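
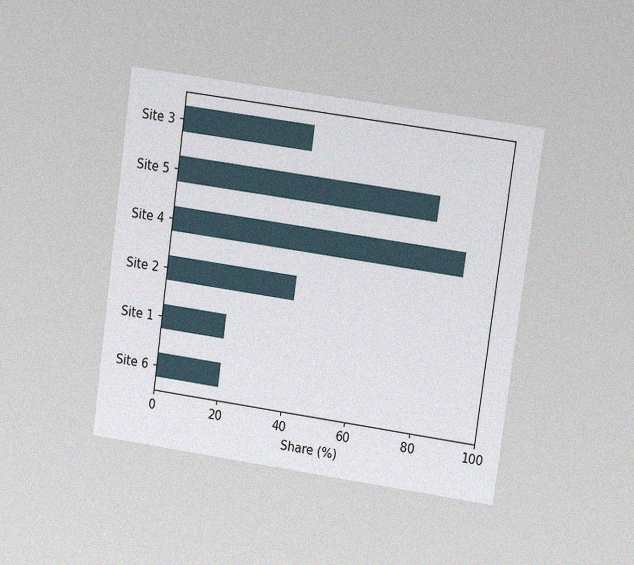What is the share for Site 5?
80%

The chart is tilted about 8° clockwise and viewed at a slight angle, with some photo noise. Reading along the chart's x-axis, the Site 5 bar reaches 80%.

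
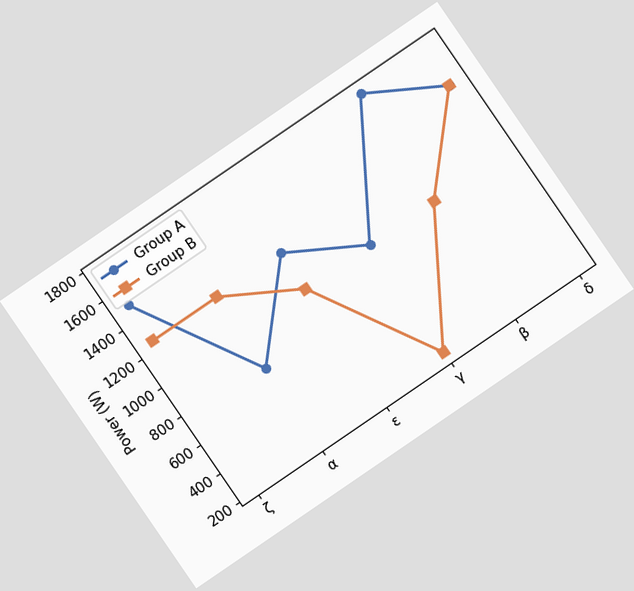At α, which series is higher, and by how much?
The chart is tilted about 34° counter-clockwise. At α, Group B sits above the other line by 500W.

Group B, by 500W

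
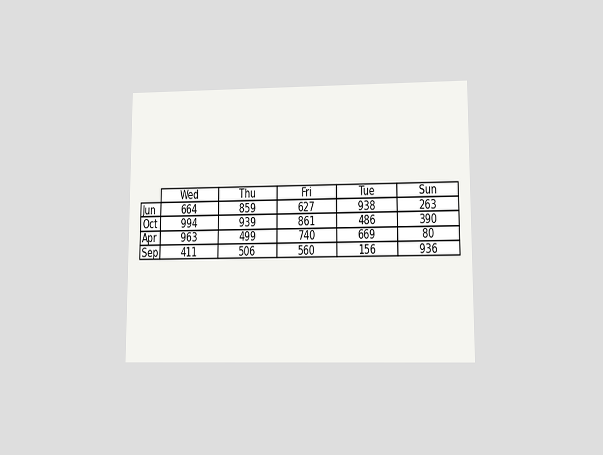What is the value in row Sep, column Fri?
560

The chart is viewed at a slight angle. The (Sep, Fri) cell reads 560.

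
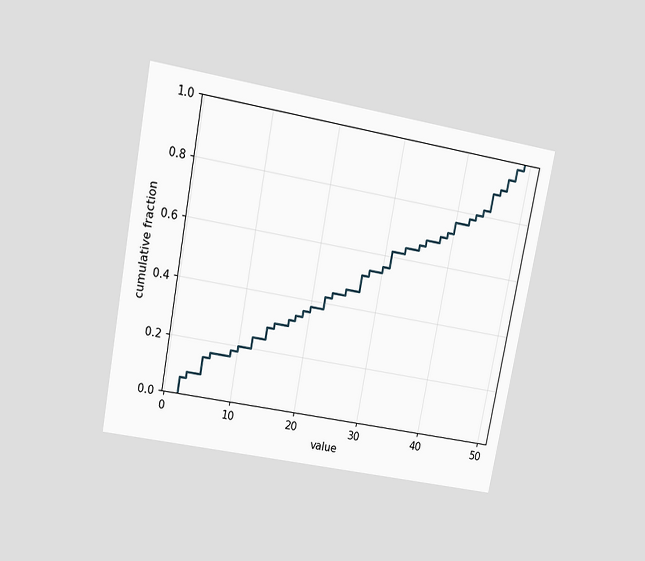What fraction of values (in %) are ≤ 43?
The chart is tilted about 11° clockwise and viewed at a slight angle. At x=43 the ECDF step is at 80%.

80%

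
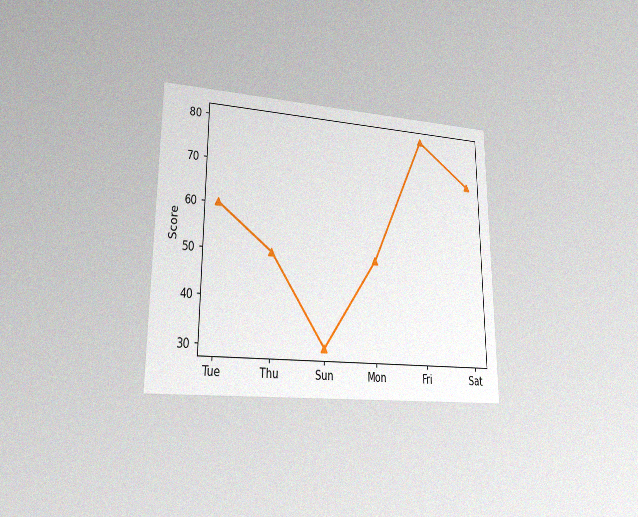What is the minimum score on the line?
30

The chart is viewed at a slight angle, with some photo noise. The lowest point is at Sun, and reading across to the y-axis gives 30.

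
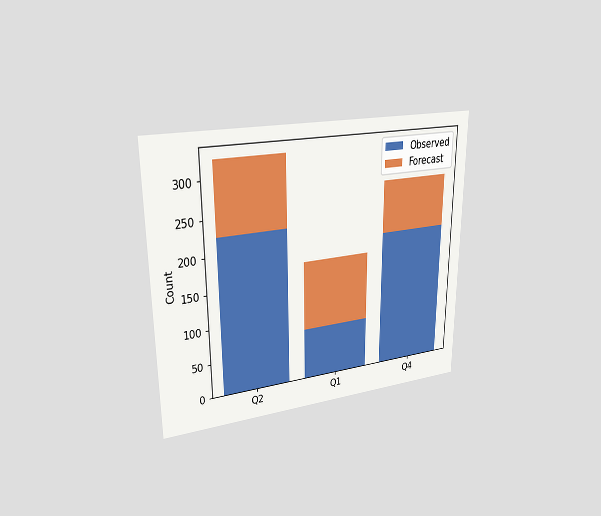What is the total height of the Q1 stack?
The chart is viewed at a slight angle. The Q1 stack's top reaches 175 on the y-axis.

175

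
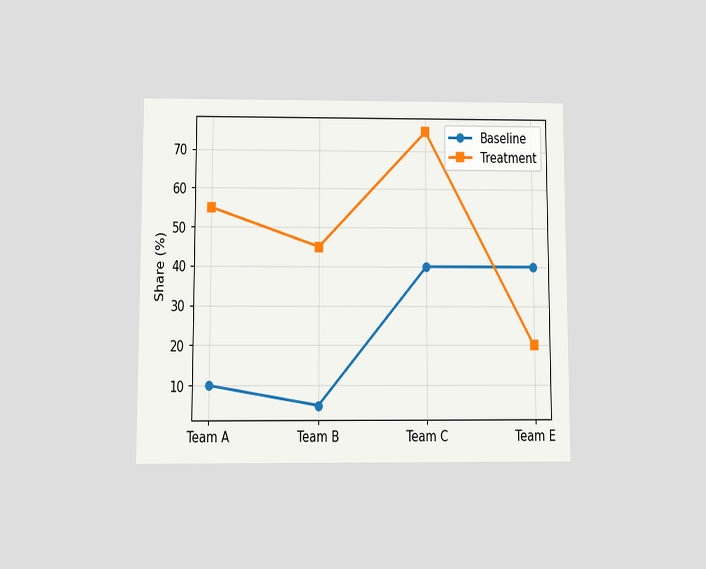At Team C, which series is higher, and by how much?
Treatment, by 35%

The chart is viewed at a slight angle. At Team C, Treatment sits above the other line by 35%.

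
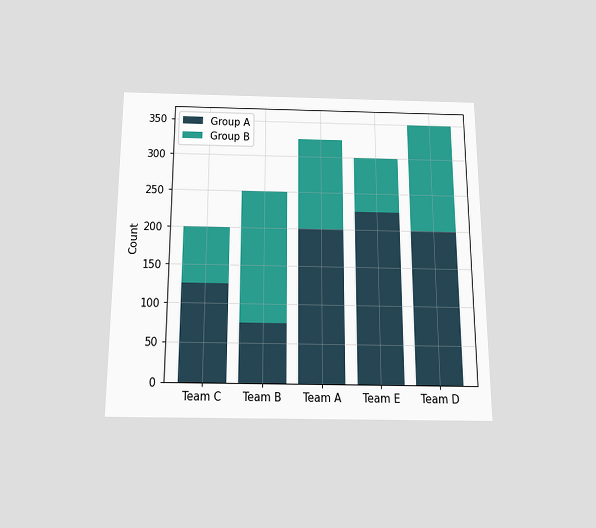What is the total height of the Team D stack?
350

The chart is viewed slightly from below. The Team D stack's top reaches 350 on the y-axis.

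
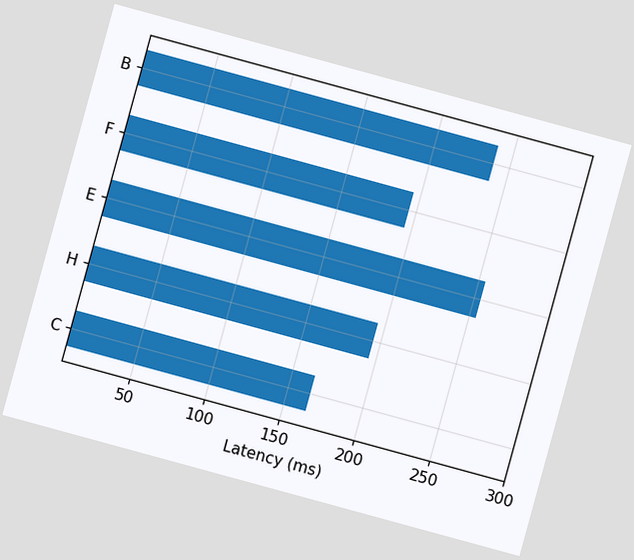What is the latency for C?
165ms

The chart is tilted about 15° clockwise. Reading along the chart's x-axis, the C bar reaches 165ms.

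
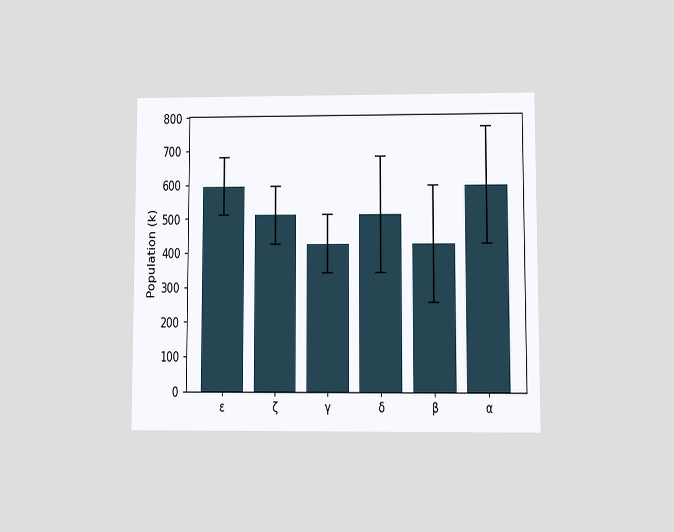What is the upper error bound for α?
The chart is viewed at a slight angle. The α bar's upper whisker reaches 765k.

765k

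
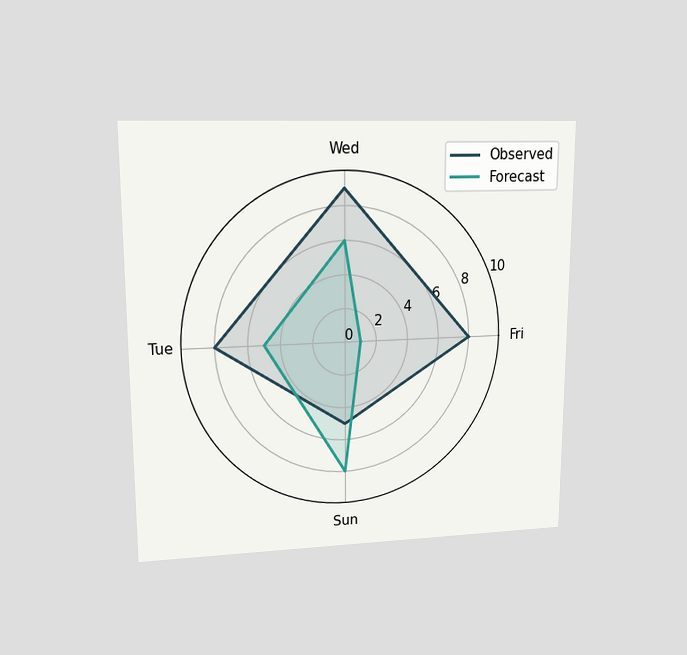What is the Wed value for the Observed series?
9

The chart is viewed at a slight angle. On the Wed axis, Observed reaches 9.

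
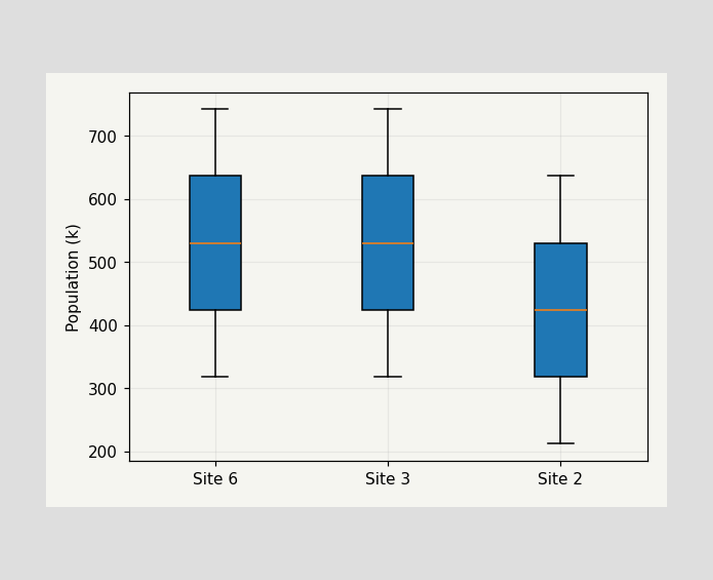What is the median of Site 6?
530k

The median line in the Site 6 box sits at 530k.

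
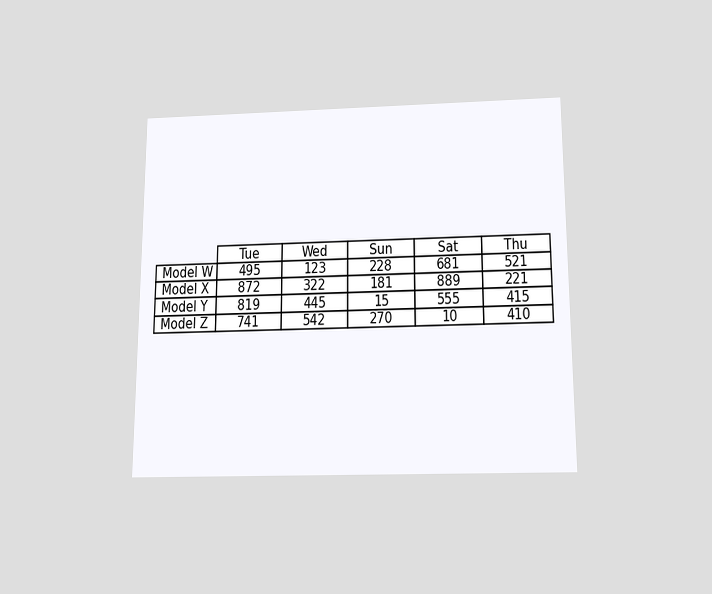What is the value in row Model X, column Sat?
The chart is viewed slightly from below. The (Model X, Sat) cell reads 889.

889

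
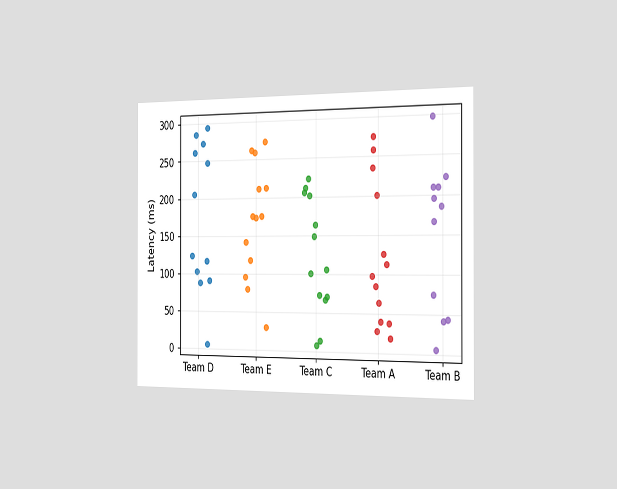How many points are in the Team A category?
13

The chart is viewed slightly from the right. Counting the markers in the Team A column gives 13.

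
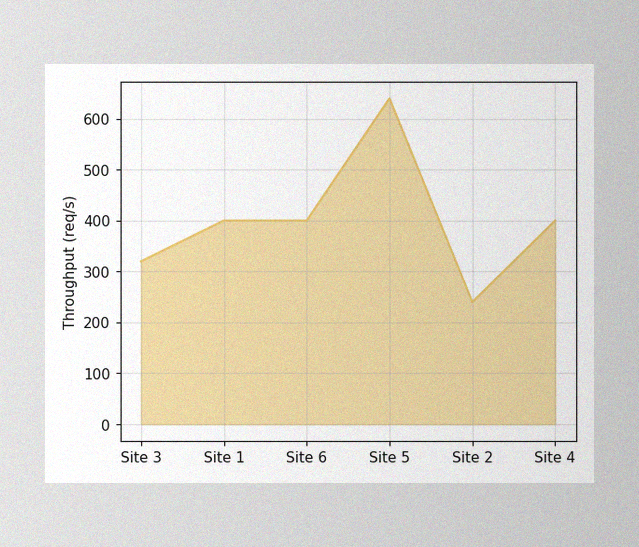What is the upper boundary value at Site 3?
The image has some photo noise and uneven lighting. At Site 3 the upper boundary is at 320req/s.

320req/s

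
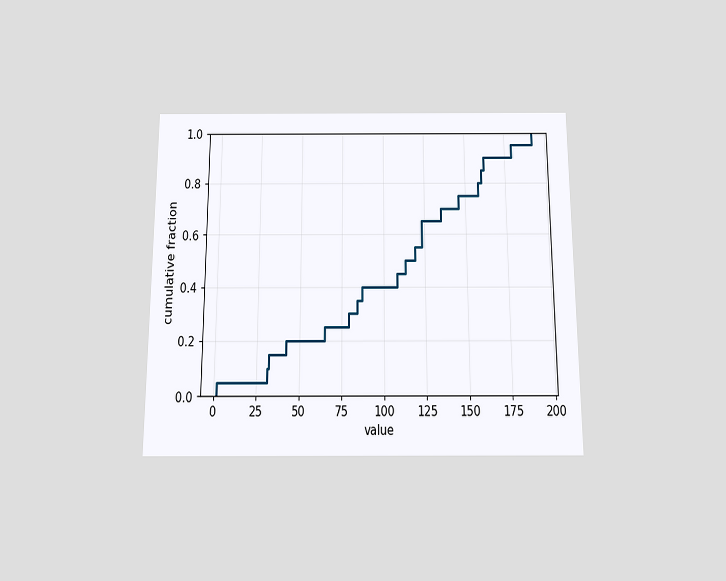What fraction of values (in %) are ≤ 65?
The chart is viewed slightly from below. At x=65 the ECDF step is at 25%.

25%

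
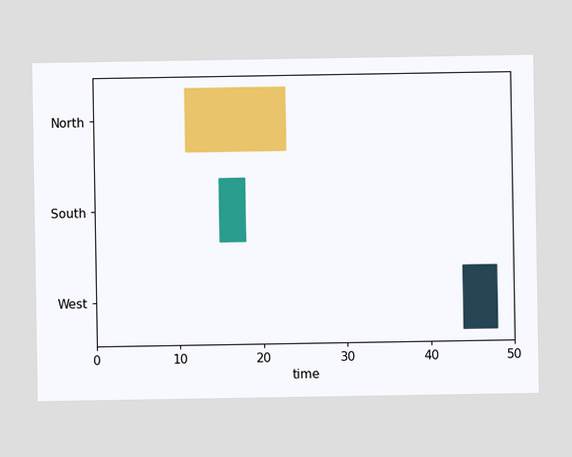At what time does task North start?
The North bar begins at t=11.

11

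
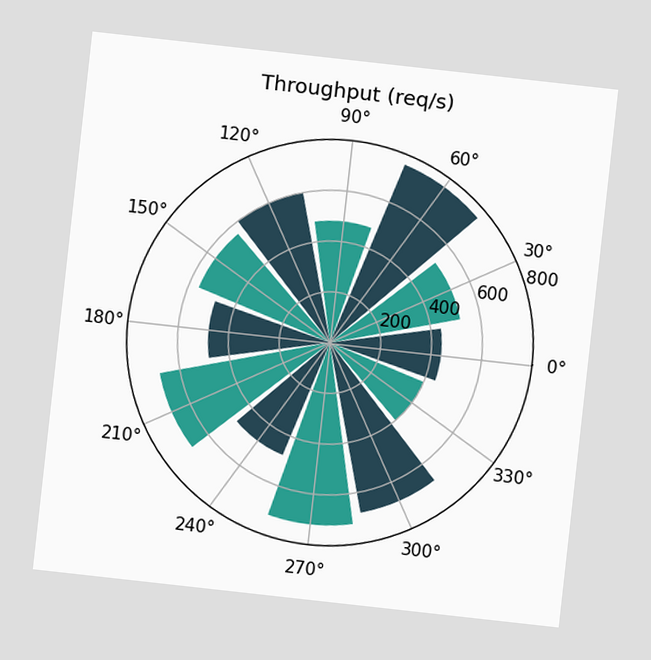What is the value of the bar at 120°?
The chart is tilted about 6° clockwise. The bar at 120° reaches 600req/s on the radial axis.

600req/s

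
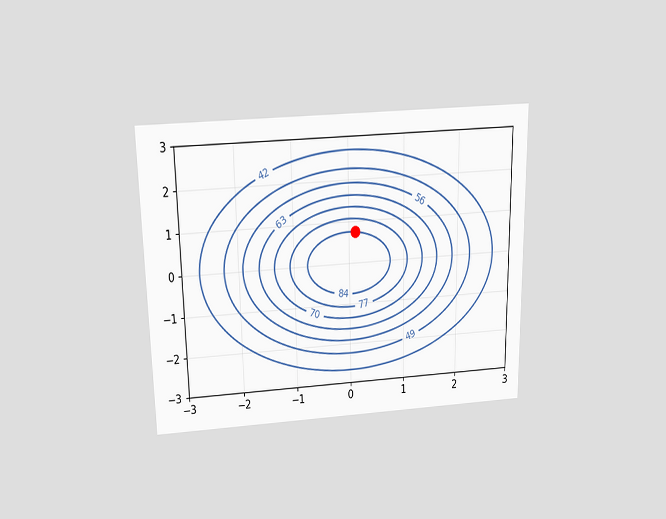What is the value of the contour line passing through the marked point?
84

The chart is viewed slightly from above. The marked point sits on the contour labelled 84.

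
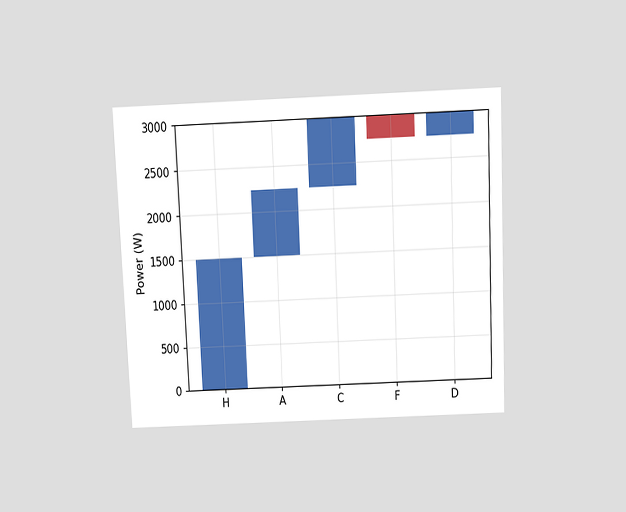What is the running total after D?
3000W

The chart is tilted about 3° counter-clockwise and viewed slightly from above. After D the running total reaches 3000W.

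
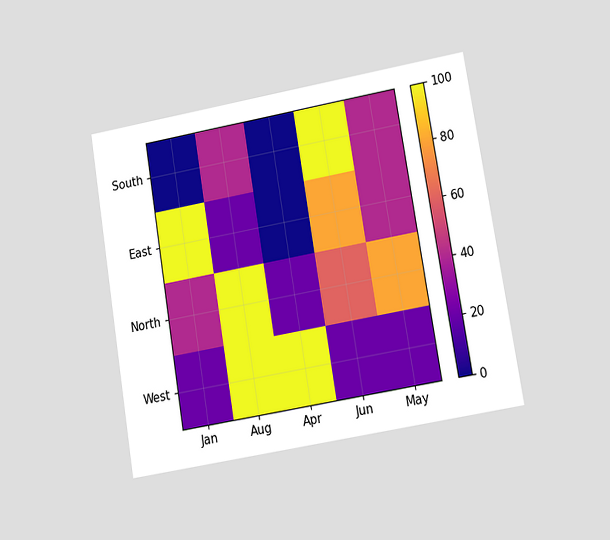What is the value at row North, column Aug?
The chart is tilted about 9° counter-clockwise and viewed at a slight angle. Matching cell (North, Aug) against the colorbar gives 100.

100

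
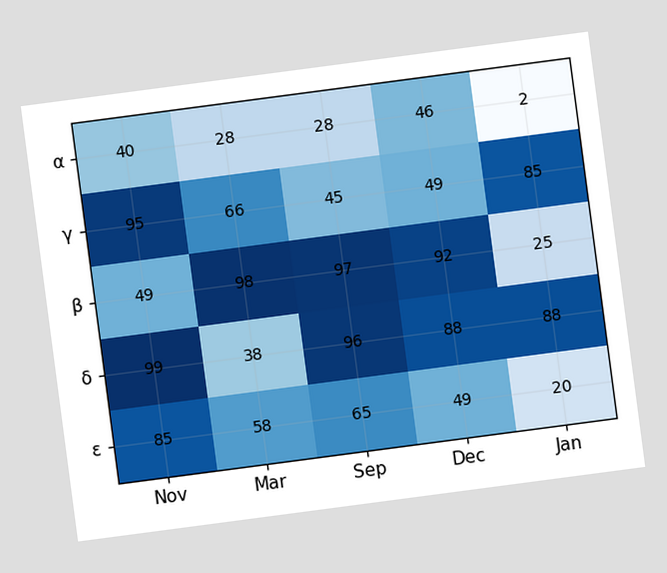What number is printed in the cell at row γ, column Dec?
49

The chart is tilted about 7° counter-clockwise. The (γ, Dec) cell reads 49.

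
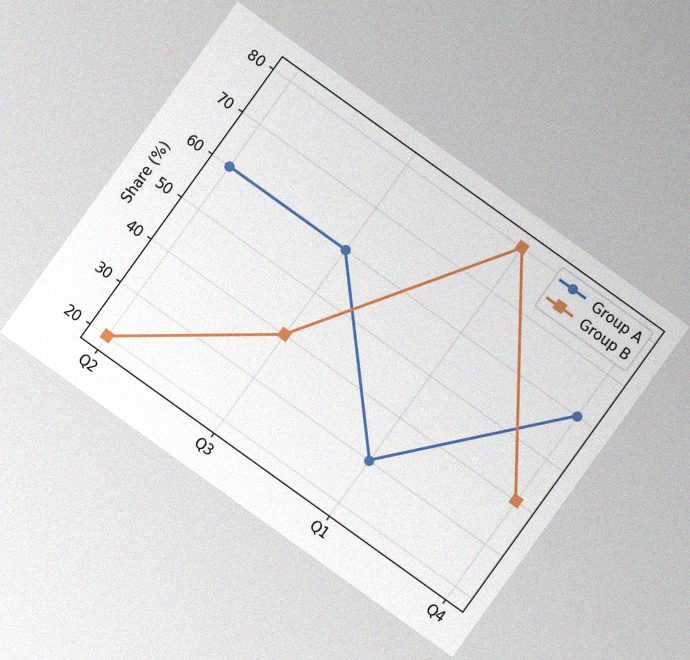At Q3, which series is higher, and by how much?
Group A, by 20%

The chart is tilted about 36° clockwise, with some photo noise. At Q3, Group A sits above the other line by 20%.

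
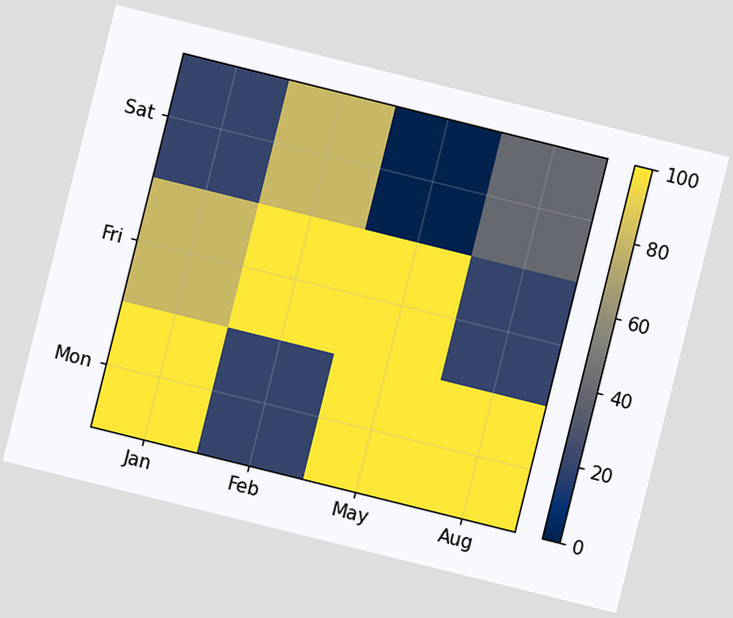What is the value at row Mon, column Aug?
100

The chart is tilted about 14° clockwise. Matching cell (Mon, Aug) against the colorbar gives 100.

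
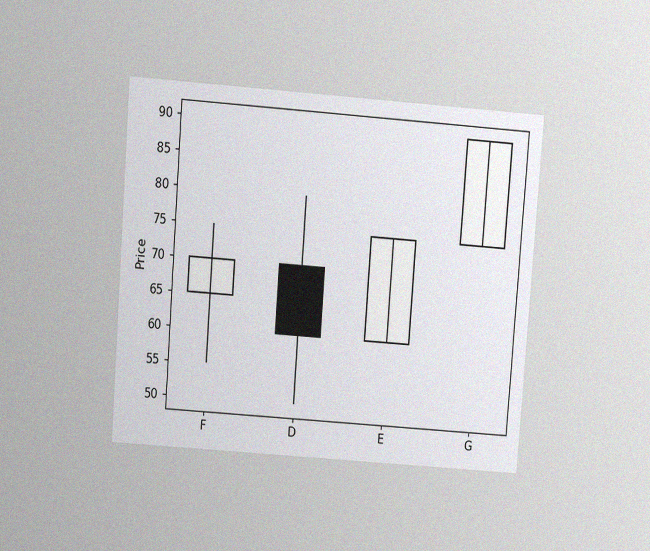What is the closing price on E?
The chart is tilted about 4° clockwise and viewed at a slight angle, with some photo noise. The E candle closes at 75.

75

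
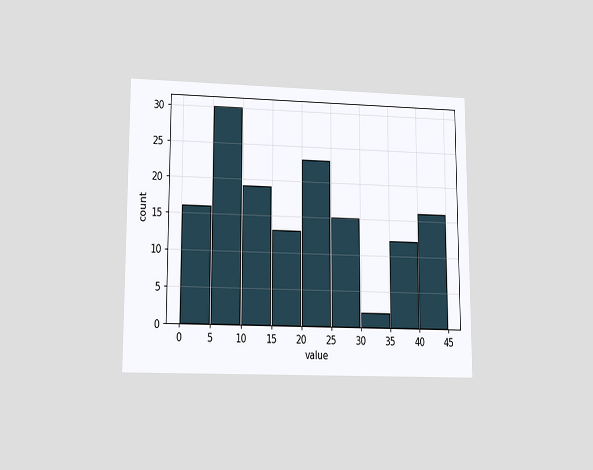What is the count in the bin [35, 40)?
12

The chart is viewed at a slight angle. The [35, 40) bin has height 12.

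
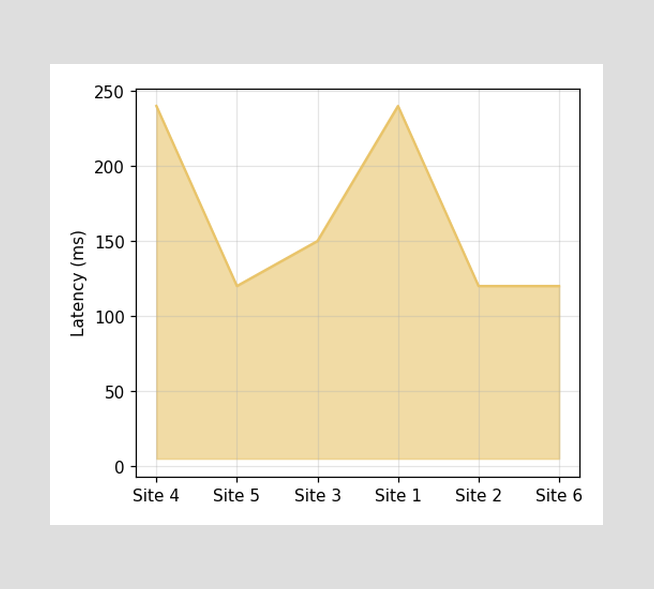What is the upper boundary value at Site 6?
120ms

At Site 6 the upper boundary is at 120ms.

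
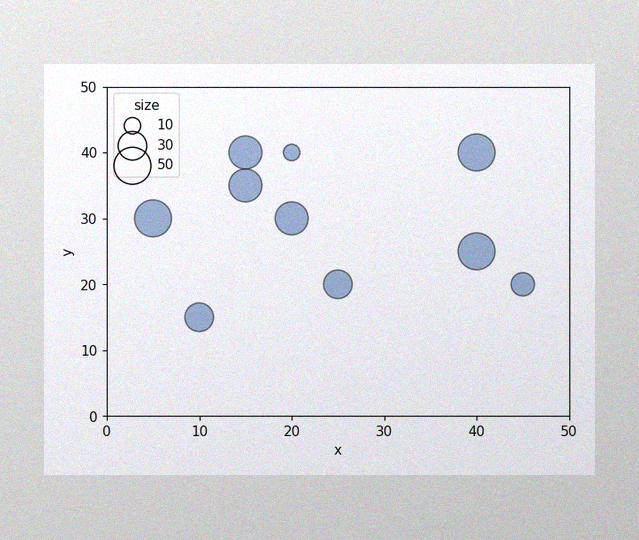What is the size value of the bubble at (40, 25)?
The image has some photo noise and uneven lighting. Matching the bubble at (40, 25) against the size legend gives 50.

50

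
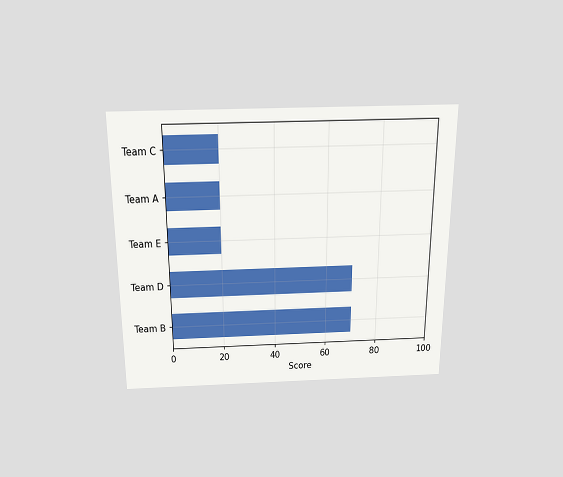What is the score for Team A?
The chart is viewed slightly from above. Reading along the chart's x-axis, the Team A bar reaches 20.

20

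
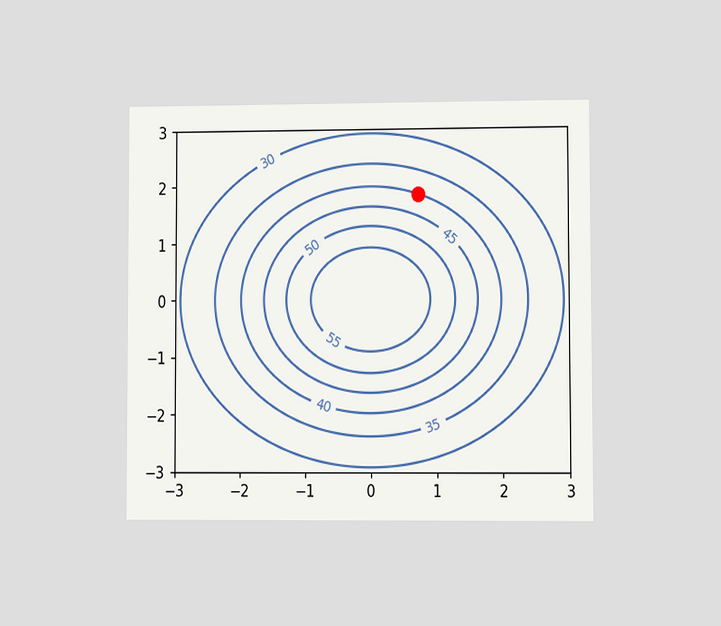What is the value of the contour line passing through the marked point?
40

The chart is viewed at a slight angle. The marked point sits on the contour labelled 40.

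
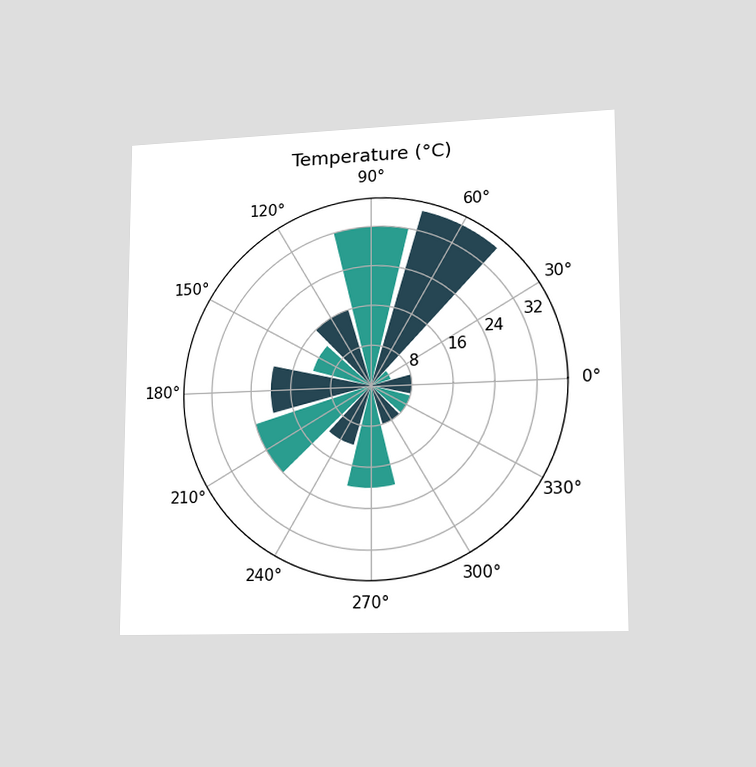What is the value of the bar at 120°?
16°C

The chart is viewed slightly from the right. The bar at 120° reaches 16°C on the radial axis.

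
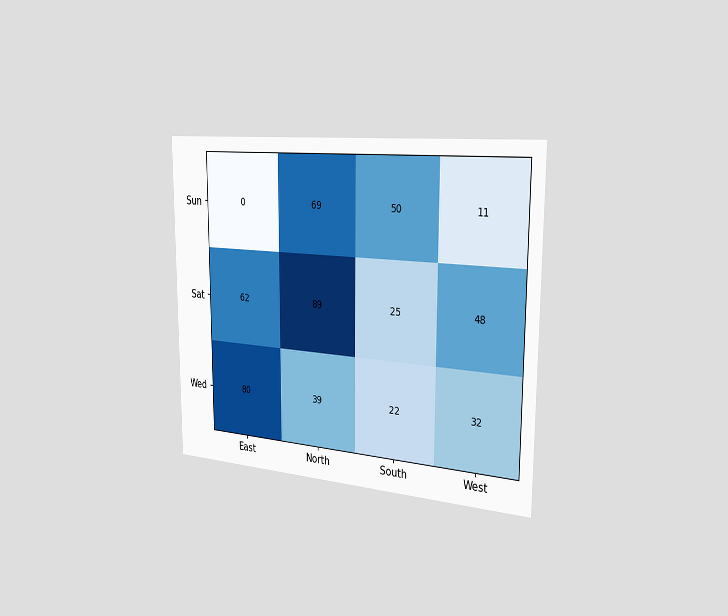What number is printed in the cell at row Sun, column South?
The chart is viewed slightly from the right. The (Sun, South) cell reads 50.

50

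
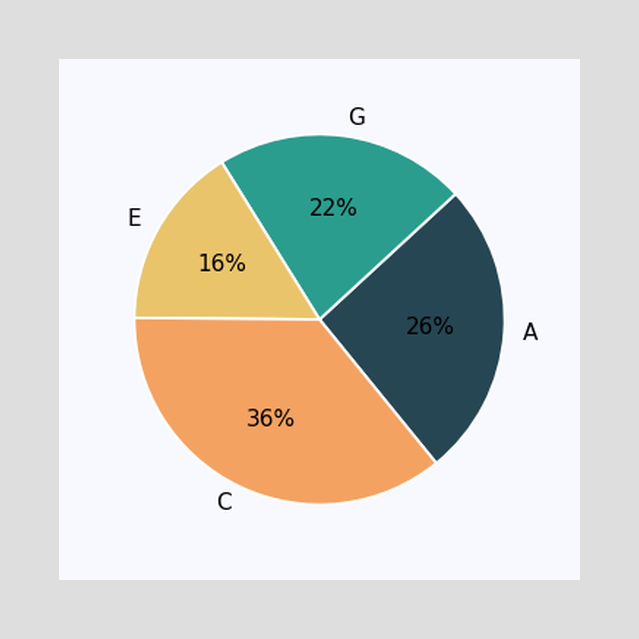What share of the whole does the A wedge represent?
The A slice takes up 26% of the pie.

26%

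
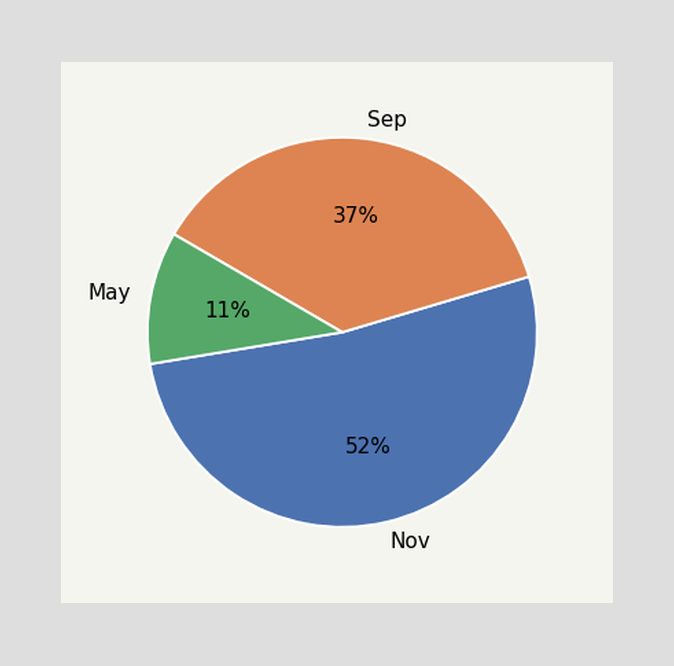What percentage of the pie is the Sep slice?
37%

The Sep slice takes up 37% of the pie.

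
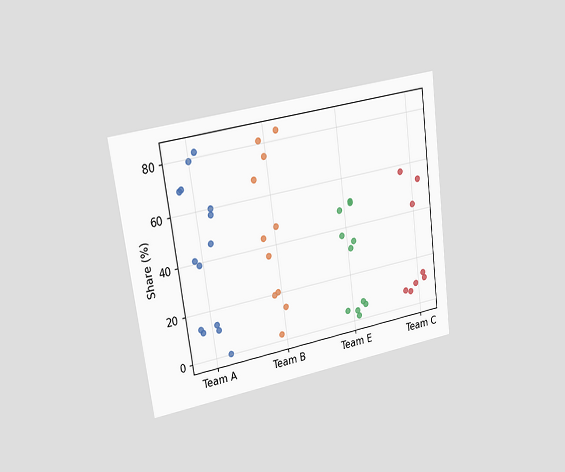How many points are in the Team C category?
The chart is tilted about 8° counter-clockwise and viewed at a slight angle. Counting the markers in the Team C column gives 8.

8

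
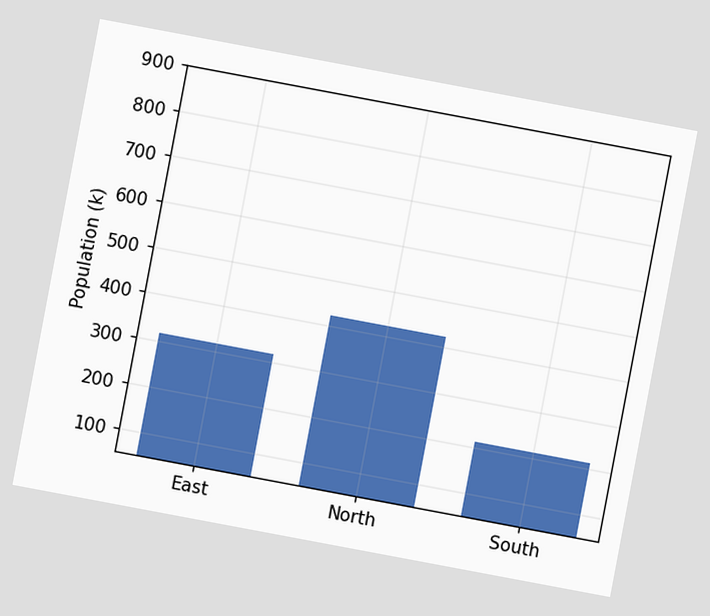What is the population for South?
The chart is tilted about 11° clockwise. Reading along the chart's y-axis, the South bar reaches 212k.

212k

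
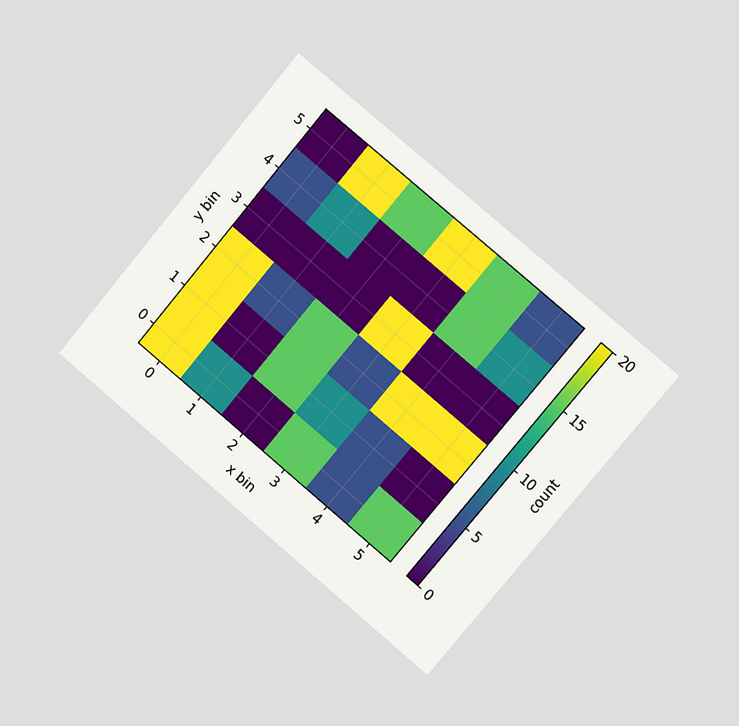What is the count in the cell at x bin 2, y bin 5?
15

The chart is tilted about 40° clockwise and viewed slightly from the right. Matching the cell (2, 5) against the colorbar gives 15.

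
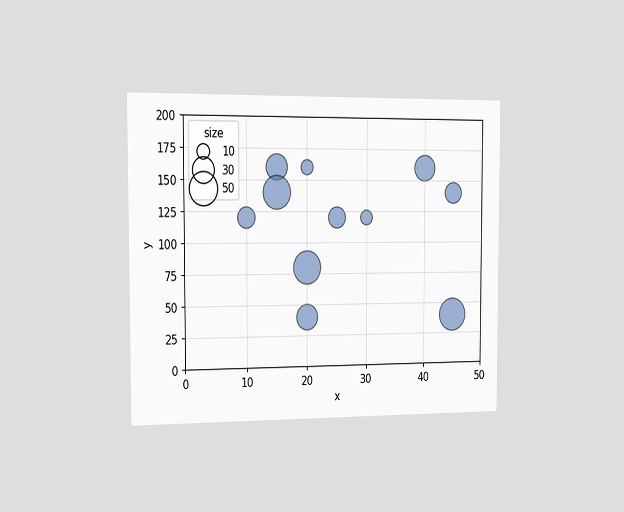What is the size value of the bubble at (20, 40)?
The chart is viewed slightly from the left. Matching the bubble at (20, 40) against the size legend gives 30.

30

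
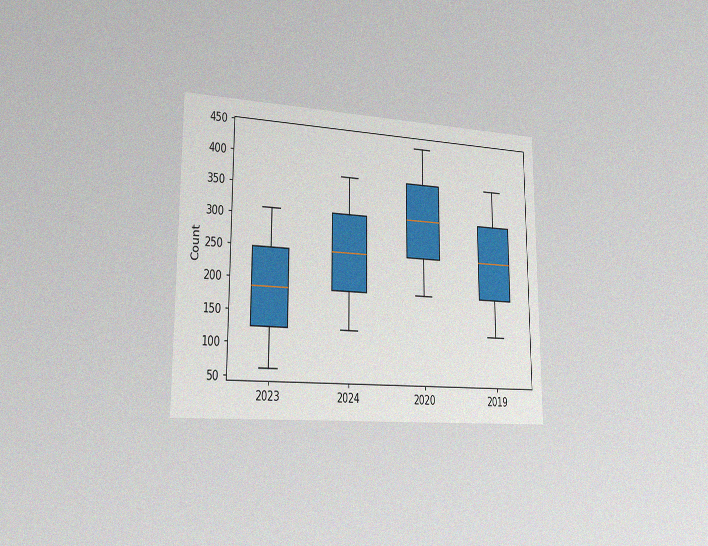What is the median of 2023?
186

The chart is viewed slightly from the left, with some photo noise. The median line in the 2023 box sits at 186.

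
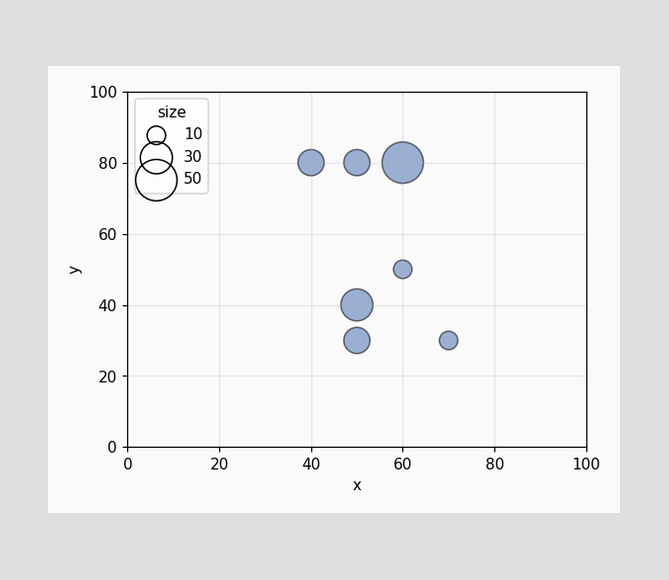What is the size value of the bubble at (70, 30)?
Matching the bubble at (70, 30) against the size legend gives 10.

10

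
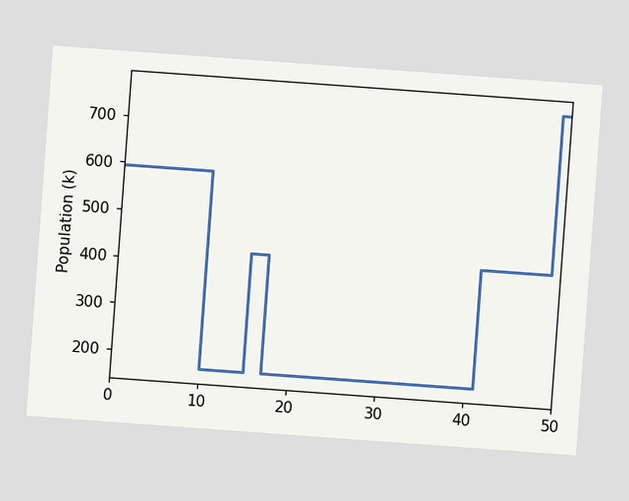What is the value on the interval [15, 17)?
The chart is tilted about 4° clockwise. On [15, 17) the step sits at 425k.

425k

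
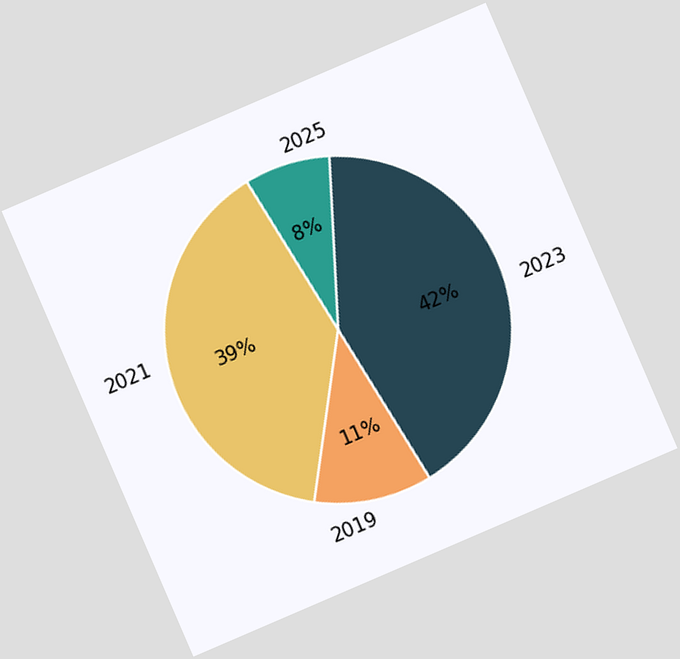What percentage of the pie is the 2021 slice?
39%

The chart is tilted about 23° counter-clockwise. The 2021 slice takes up 39% of the pie.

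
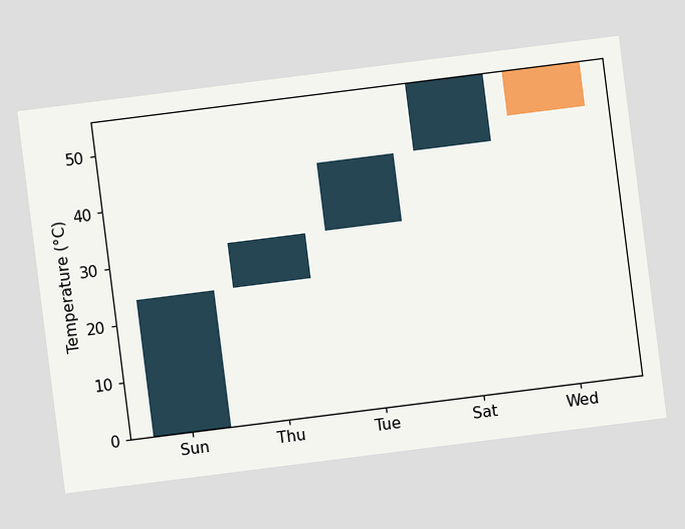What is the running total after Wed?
The chart is tilted about 7° counter-clockwise. After Wed the running total reaches 48°C.

48°C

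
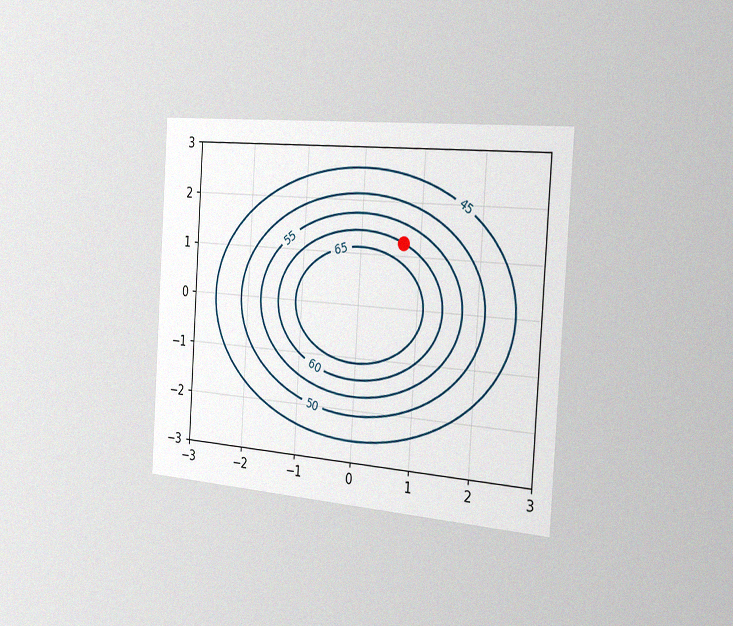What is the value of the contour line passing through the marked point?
60

The chart is tilted about 4° clockwise and viewed slightly from the right, with some photo noise. The marked point sits on the contour labelled 60.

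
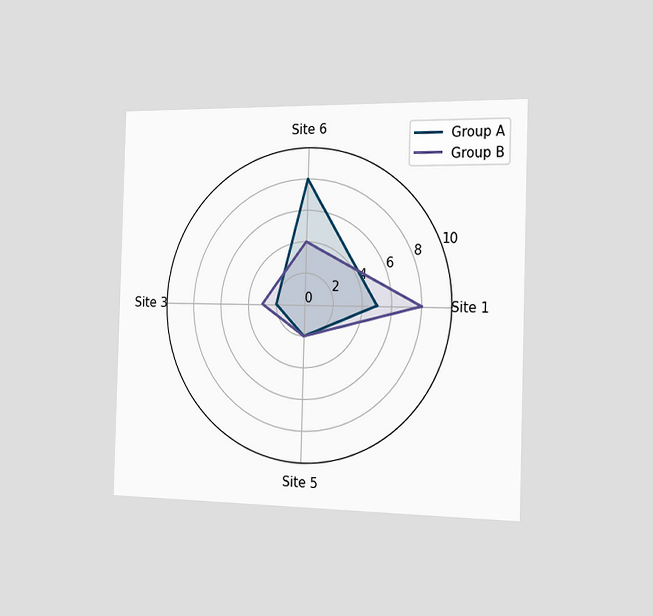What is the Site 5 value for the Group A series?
2

The chart is viewed slightly from the right. On the Site 5 axis, Group A reaches 2.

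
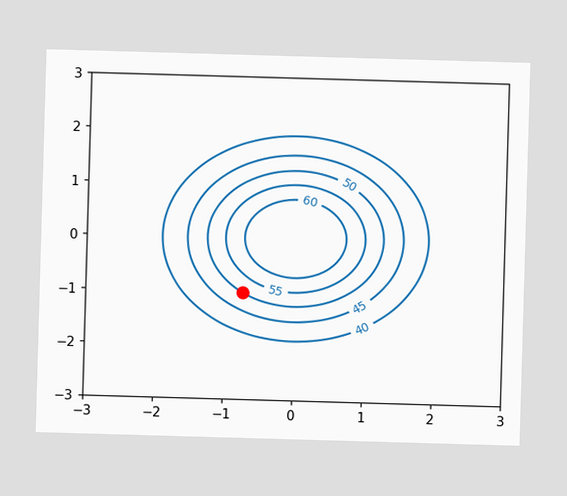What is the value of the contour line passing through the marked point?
50

The marked point sits on the contour labelled 50.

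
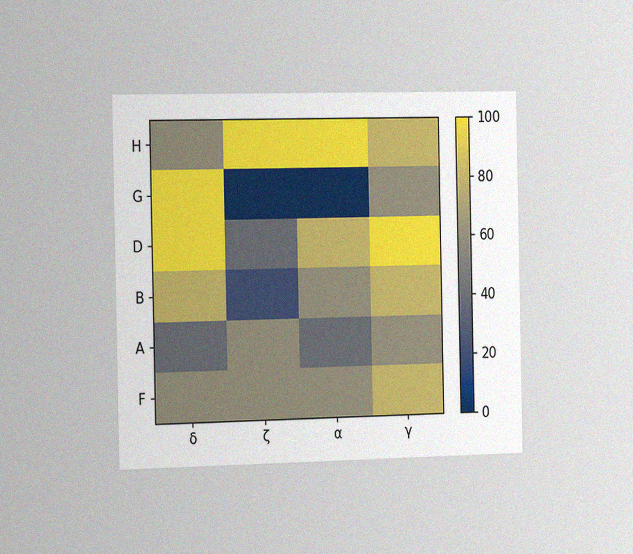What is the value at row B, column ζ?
20

The chart is viewed slightly from the left, with some photo noise. Matching cell (B, ζ) against the colorbar gives 20.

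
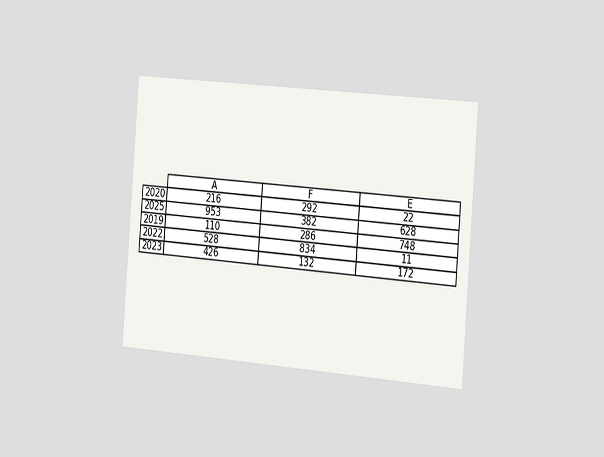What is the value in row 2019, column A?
The chart is tilted about 5° clockwise and viewed slightly from the right. The (2019, A) cell reads 110.

110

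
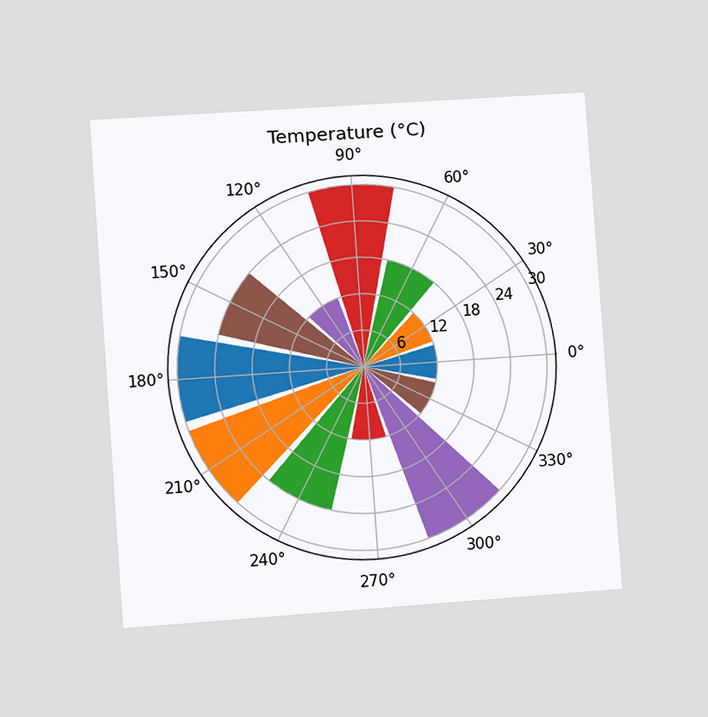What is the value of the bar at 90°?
30°C

The chart is tilted about 4° counter-clockwise and viewed at a slight angle. The bar at 90° reaches 30°C on the radial axis.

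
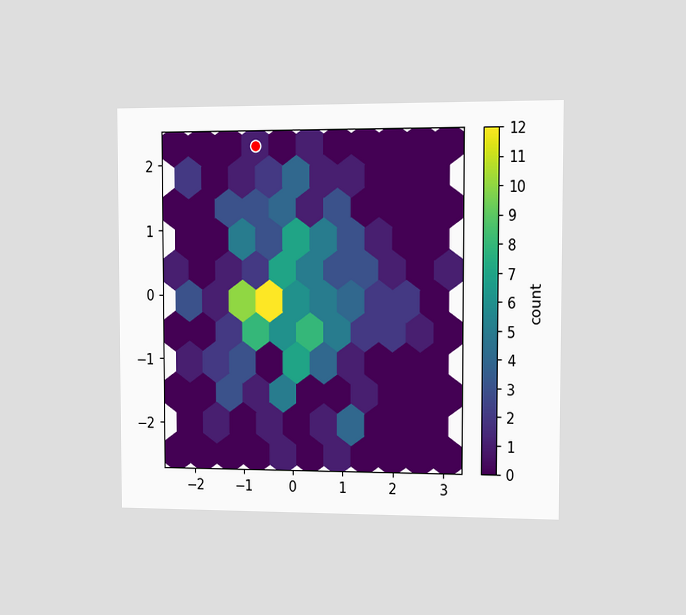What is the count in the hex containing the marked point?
The chart is viewed at a slight angle. The marked hex reads 1 on the colorbar.

1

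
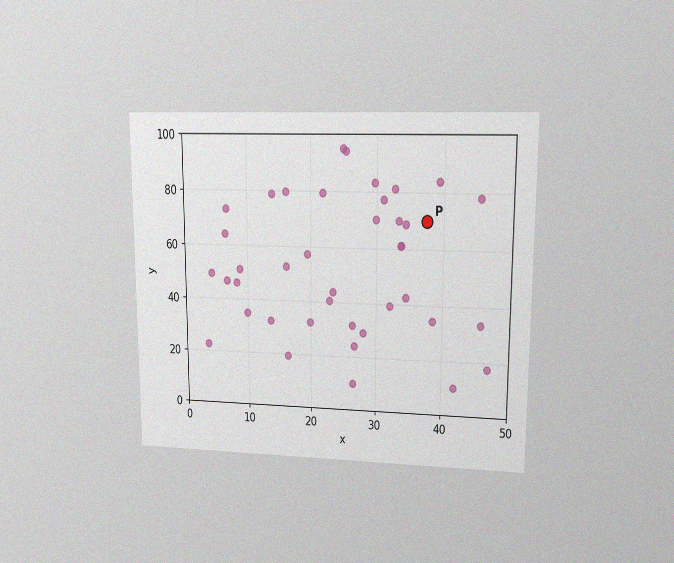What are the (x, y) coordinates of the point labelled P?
The chart is viewed at a slight angle, with some photo noise. Following the gridlines from P to each axis, P sits at (37.5, 70).

(37.5, 70)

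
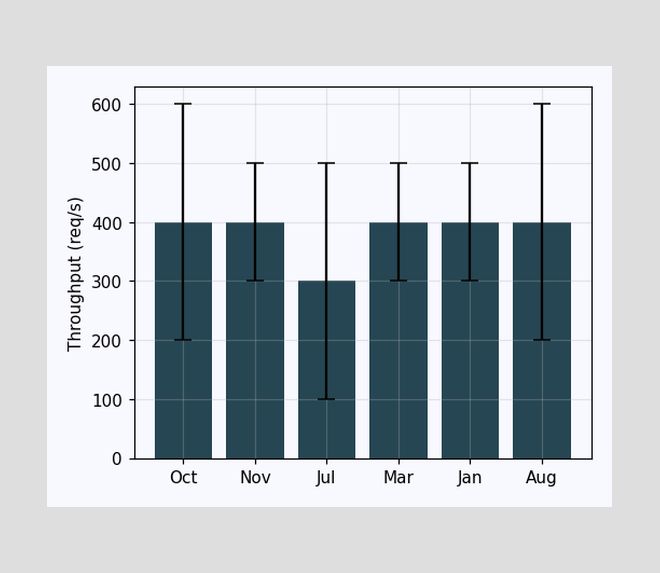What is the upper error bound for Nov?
The Nov bar's upper whisker reaches 500req/s.

500req/s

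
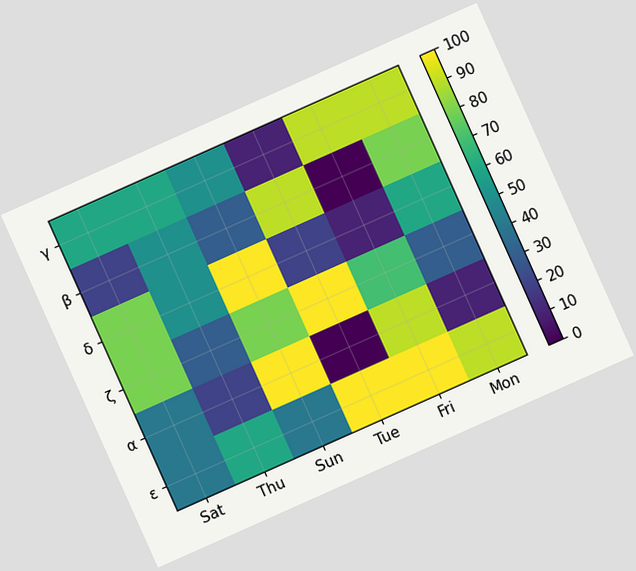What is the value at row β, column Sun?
30

The chart is tilted about 24° counter-clockwise. Matching cell (β, Sun) against the colorbar gives 30.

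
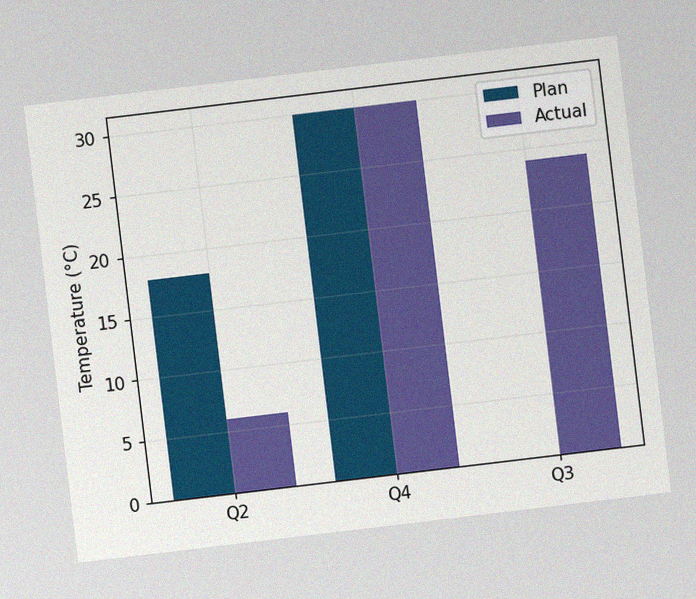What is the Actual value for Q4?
The chart is tilted about 7° counter-clockwise, with some photo noise. The Actual bar at Q4 reaches 30°C on the y-axis.

30°C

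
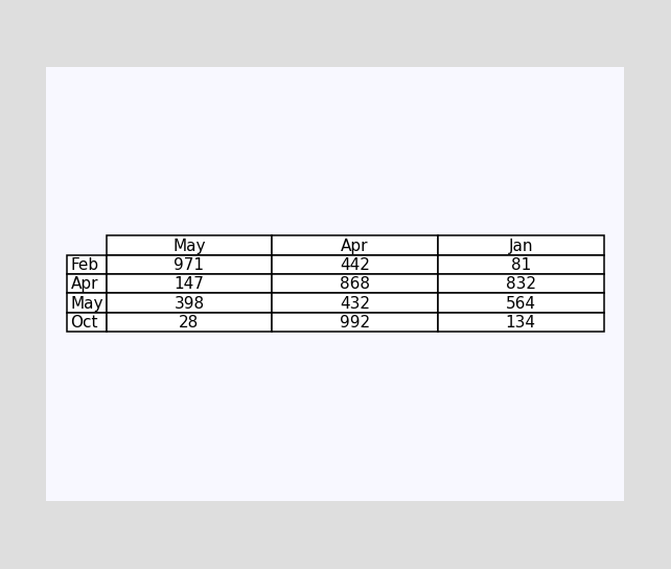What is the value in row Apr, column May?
The (Apr, May) cell reads 147.

147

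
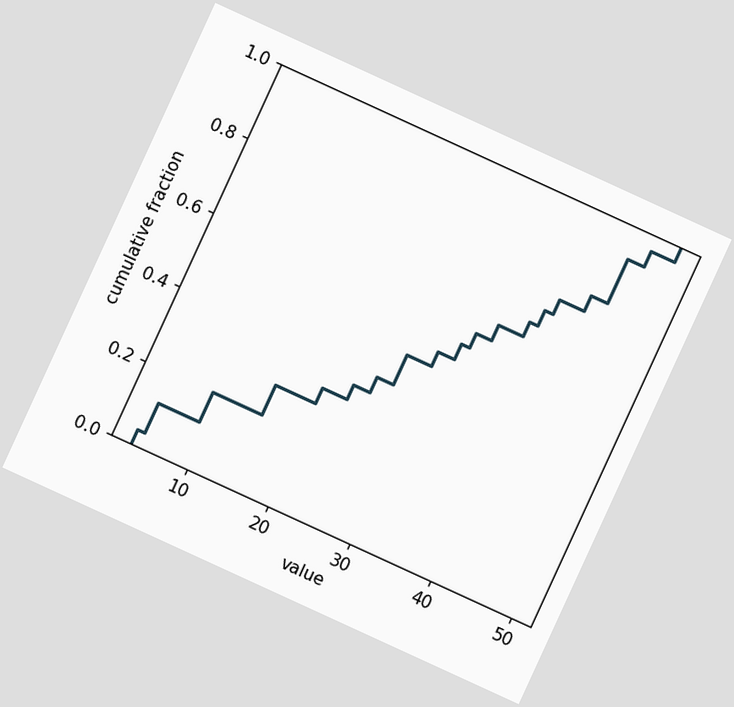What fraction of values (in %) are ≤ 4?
12%

The chart is tilted about 25° clockwise. At x=4 the ECDF step is at 12%.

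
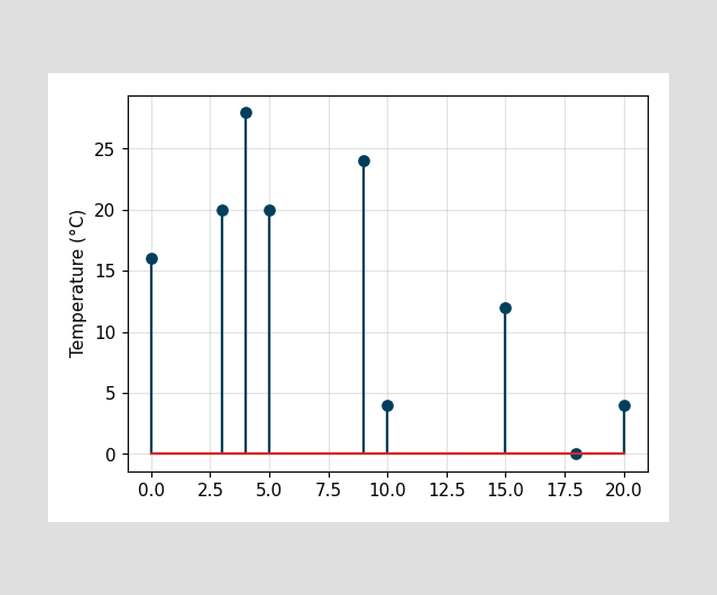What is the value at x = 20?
The stem at x=20 reaches 4°C.

4°C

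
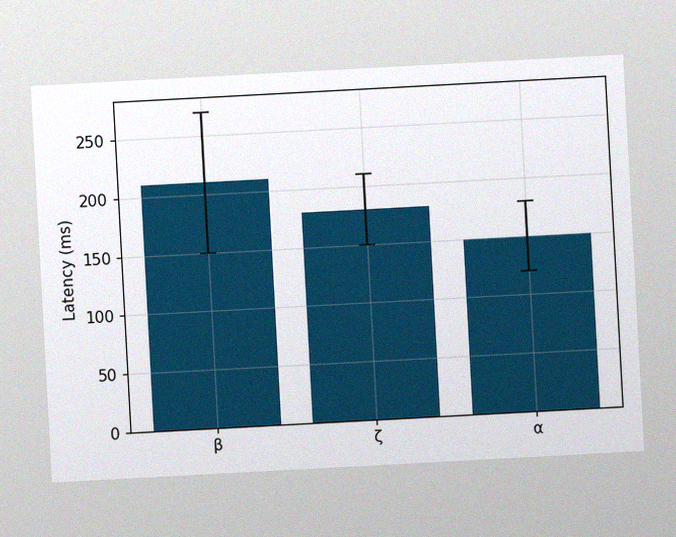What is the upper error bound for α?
The chart is tilted about 3° counter-clockwise, with some photo noise. The α bar's upper whisker reaches 180ms.

180ms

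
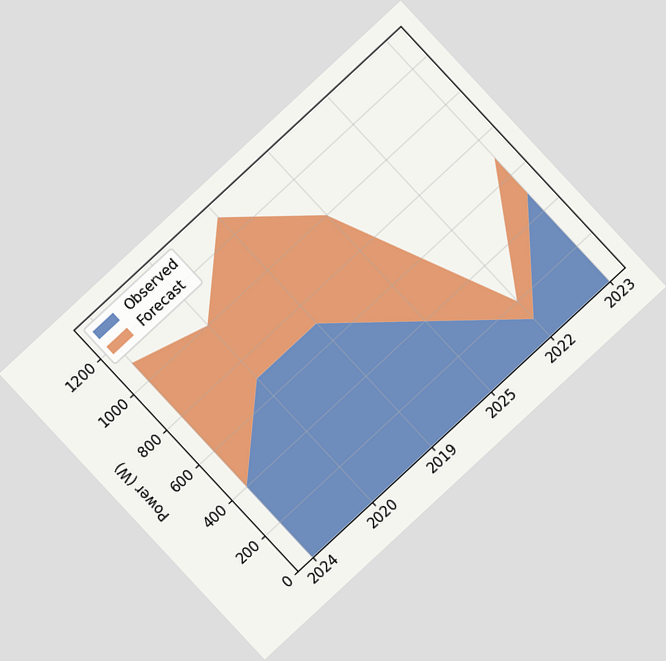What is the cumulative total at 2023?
700W

The chart is tilted about 43° counter-clockwise. The stacked total at 2023 reaches 700W.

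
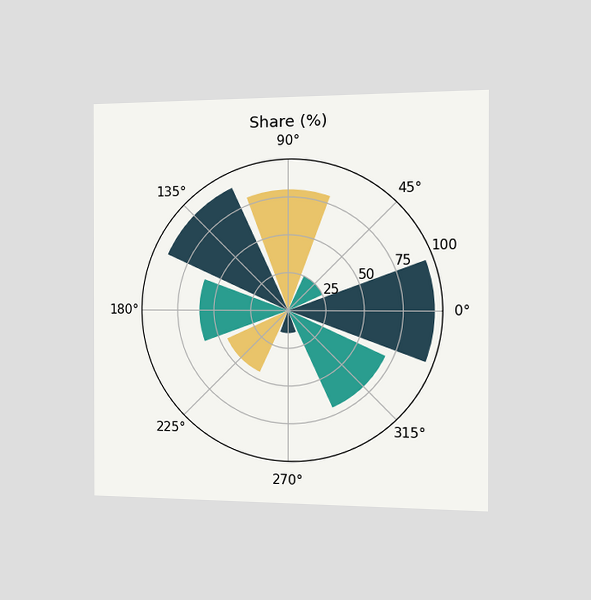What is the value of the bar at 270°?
The chart is viewed slightly from the right. The bar at 270° reaches 15% on the radial axis.

15%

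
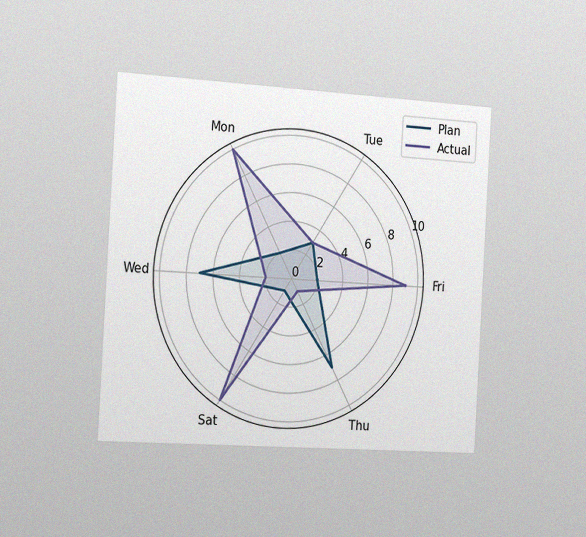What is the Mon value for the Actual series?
The chart is tilted about 3° clockwise and viewed slightly from the left, with some photo noise. On the Mon axis, Actual reaches 10.

10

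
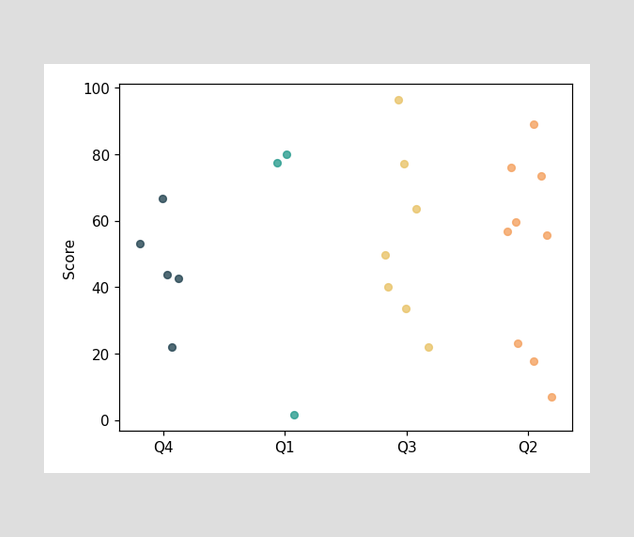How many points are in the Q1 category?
Counting the markers in the Q1 column gives 3.

3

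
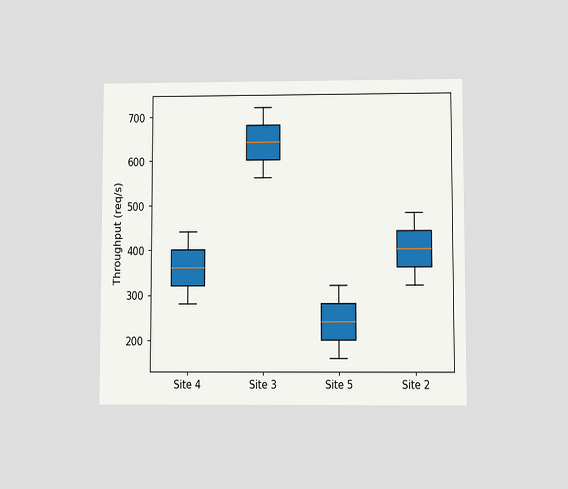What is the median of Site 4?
360req/s

The chart is viewed at a slight angle. The median line in the Site 4 box sits at 360req/s.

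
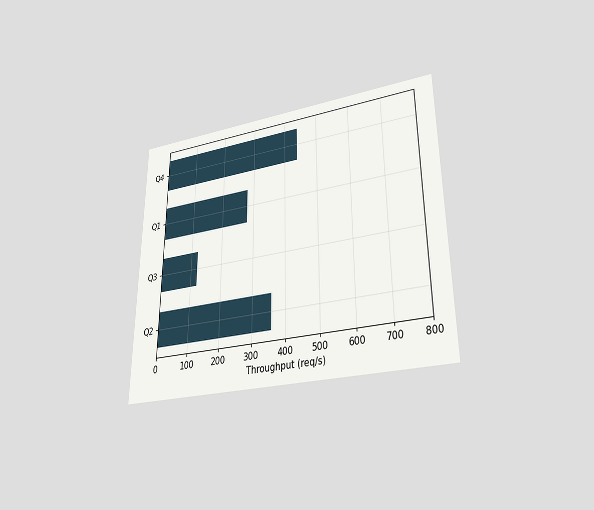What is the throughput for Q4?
The chart is viewed slightly from below. Reading along the chart's x-axis, the Q4 bar reaches 440req/s.

440req/s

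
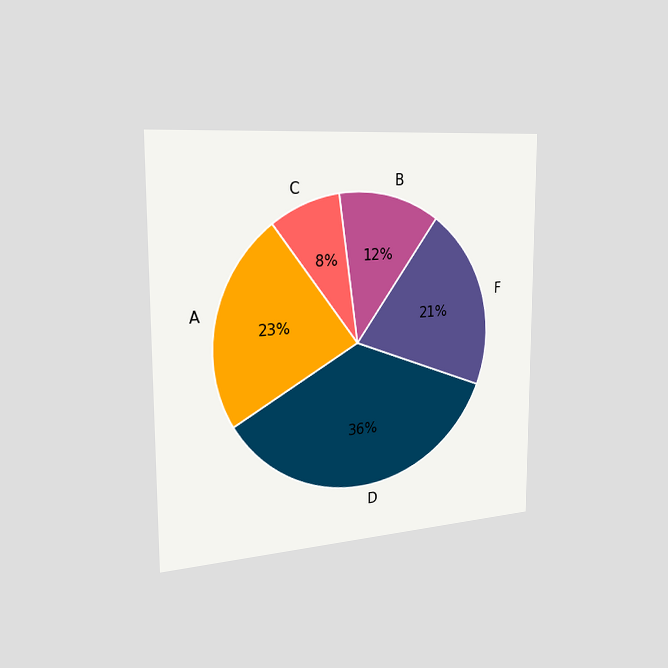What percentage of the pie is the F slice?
21%

The chart is viewed slightly from the left. The F slice takes up 21% of the pie.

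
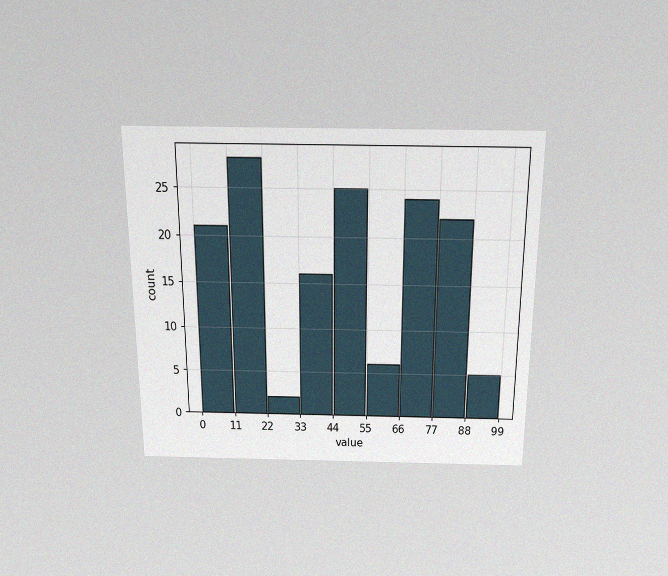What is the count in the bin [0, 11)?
The chart is viewed slightly from above, with some photo noise. The [0, 11) bin has height 21.

21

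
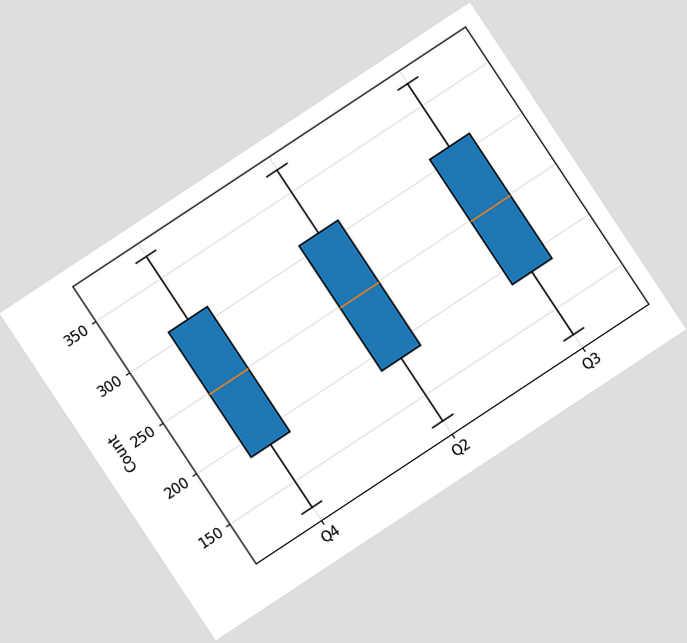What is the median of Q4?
The chart is tilted about 33° counter-clockwise. The median line in the Q4 box sits at 248.

248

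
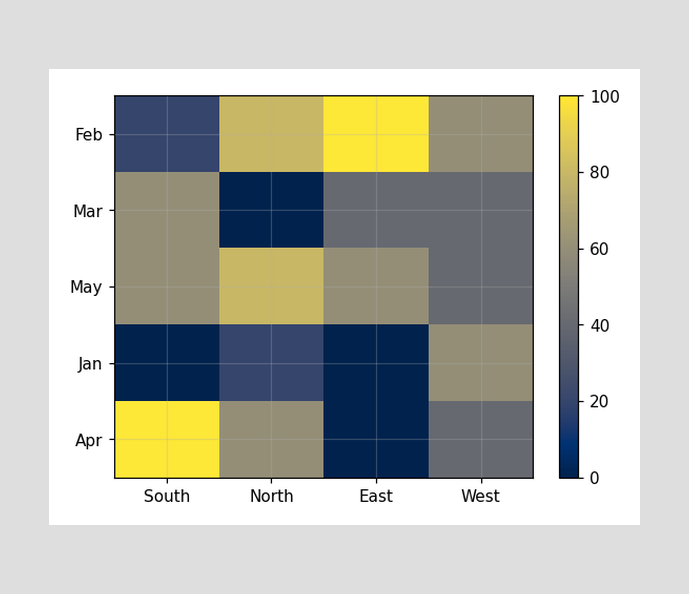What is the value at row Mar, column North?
Matching cell (Mar, North) against the colorbar gives 0.

0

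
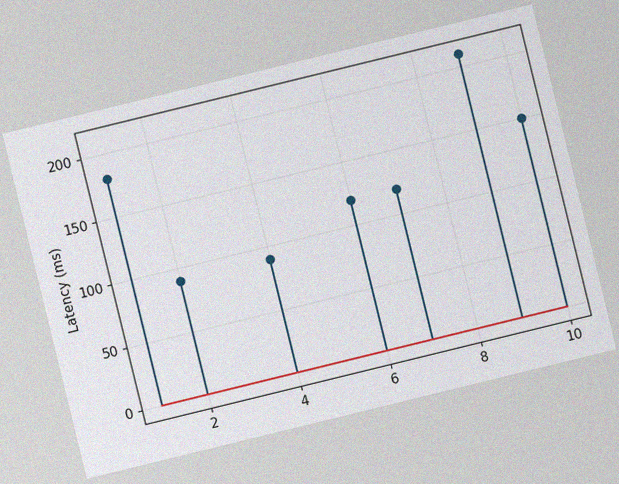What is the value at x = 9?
The chart is tilted about 14° counter-clockwise, with some photo noise. The stem at x=9 reaches 210ms.

210ms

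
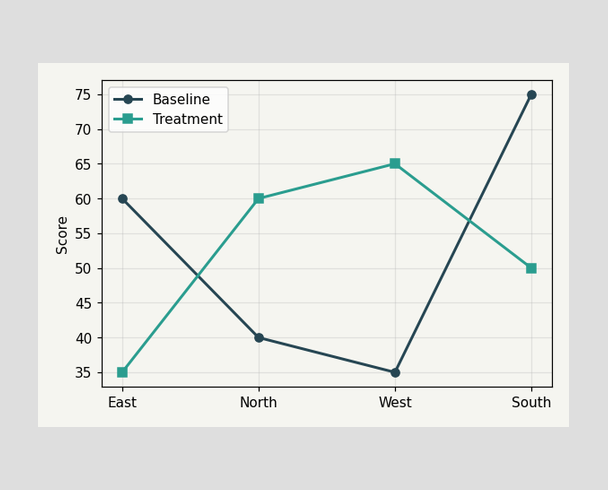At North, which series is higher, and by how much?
Treatment, by 20

At North, Treatment sits above the other line by 20.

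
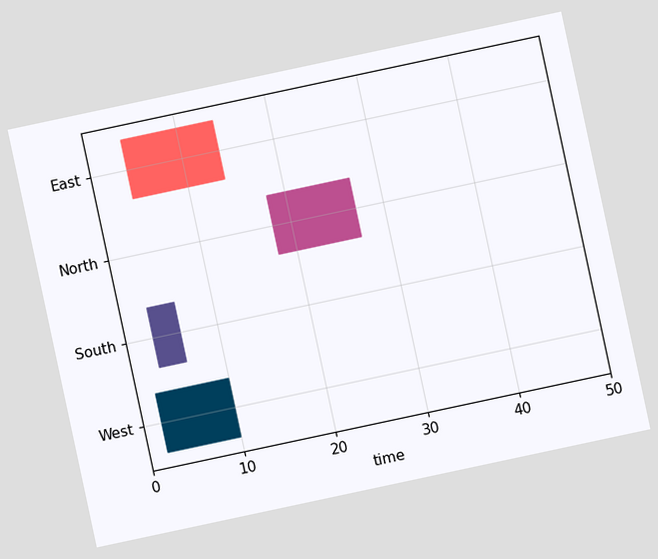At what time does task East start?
4

The chart is tilted about 12° counter-clockwise. The East bar begins at t=4.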